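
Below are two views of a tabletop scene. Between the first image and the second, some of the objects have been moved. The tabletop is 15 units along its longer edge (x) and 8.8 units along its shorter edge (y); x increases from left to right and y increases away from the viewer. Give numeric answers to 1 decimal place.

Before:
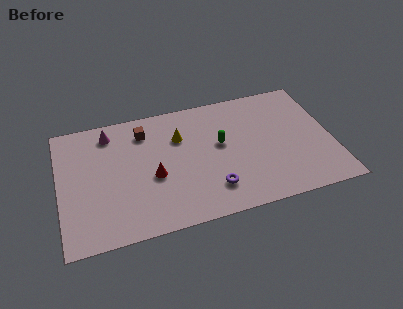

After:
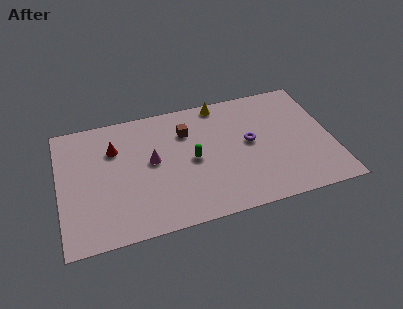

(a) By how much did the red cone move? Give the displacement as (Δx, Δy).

(-2.0, 2.5)

The red cone was at about (5.1, 3.7) and moved to about (3.1, 6.2).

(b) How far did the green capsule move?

1.7

The green capsule was near (8.9, 5.0) before and (7.3, 4.3) after, so it travelled √(1.6² + 0.7²) ≈ 1.7 units.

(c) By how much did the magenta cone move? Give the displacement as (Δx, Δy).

(2.2, -2.6)

The magenta cone started near (2.9, 7.4) and ended near (5.1, 4.8).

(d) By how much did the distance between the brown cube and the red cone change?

+0.7

Before: roughly 3.3 units apart; after: 4.0. That's 0.7 units further apart.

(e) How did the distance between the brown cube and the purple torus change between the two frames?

-2.2

Before: roughly 6.0 units apart; after: 3.8. That's 2.2 units closer together.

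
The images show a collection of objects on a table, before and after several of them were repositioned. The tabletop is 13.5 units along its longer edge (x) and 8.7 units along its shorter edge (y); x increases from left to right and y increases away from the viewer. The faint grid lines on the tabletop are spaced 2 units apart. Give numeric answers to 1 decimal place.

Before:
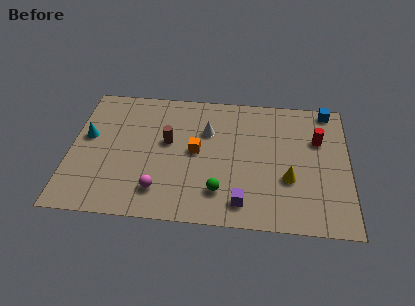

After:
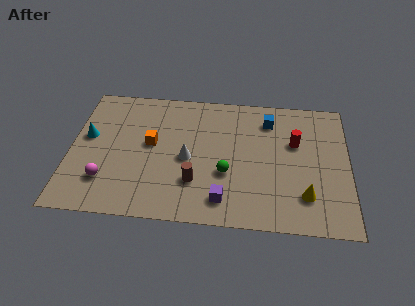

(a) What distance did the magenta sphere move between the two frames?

2.6

The magenta sphere was near (4.4, 1.8) before and (1.8, 2.2) after, so it travelled √(2.6² + 0.4²) ≈ 2.6 units.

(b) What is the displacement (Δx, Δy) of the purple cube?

(-0.9, 0.1)

The purple cube was at about (8.4, 1.4) and moved to about (7.5, 1.5).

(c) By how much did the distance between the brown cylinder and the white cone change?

-0.5

Before: roughly 2.1 units apart; after: 1.6. That's 0.5 units closer together.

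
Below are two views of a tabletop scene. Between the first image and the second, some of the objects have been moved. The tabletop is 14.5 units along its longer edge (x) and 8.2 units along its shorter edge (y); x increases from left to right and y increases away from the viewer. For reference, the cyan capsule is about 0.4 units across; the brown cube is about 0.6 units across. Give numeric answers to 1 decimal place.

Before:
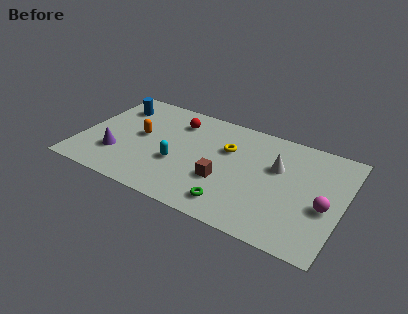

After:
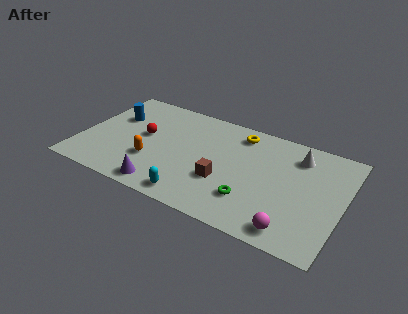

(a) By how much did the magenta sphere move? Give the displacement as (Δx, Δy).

(-1.5, -2.3)

The magenta sphere started near (13.6, 3.4) and ended near (12.1, 1.1).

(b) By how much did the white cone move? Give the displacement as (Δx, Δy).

(1.0, 1.3)

The white cone started near (10.8, 5.2) and ended near (11.8, 6.5).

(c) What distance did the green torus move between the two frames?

1.2

The green torus was near (8.8, 1.4) before and (9.7, 2.2) after, so it travelled √(0.9² + 0.8²) ≈ 1.2 units.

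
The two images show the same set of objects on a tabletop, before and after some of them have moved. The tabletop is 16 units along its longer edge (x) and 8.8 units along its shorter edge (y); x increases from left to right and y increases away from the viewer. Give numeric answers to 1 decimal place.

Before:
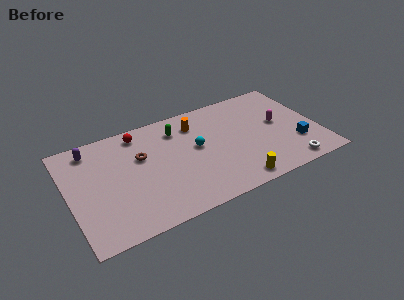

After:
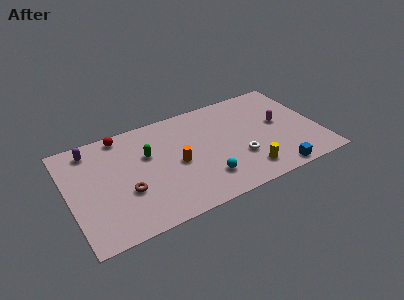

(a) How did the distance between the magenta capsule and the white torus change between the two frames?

-0.3

Before: roughly 3.8 units apart; after: 3.5. That's 0.3 units closer together.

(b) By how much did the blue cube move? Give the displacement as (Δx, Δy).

(-1.7, -1.8)

The blue cube started near (14.4, 2.6) and ended near (12.7, 0.8).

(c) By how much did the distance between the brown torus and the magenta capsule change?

+1.3

Before: roughly 8.9 units apart; after: 10.2. That's 1.3 units further apart.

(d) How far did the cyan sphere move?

2.8

The cyan sphere moved from about (8.2, 4.9) to (8.4, 2.1), a distance of √(0.2² + 2.8²) ≈ 2.8.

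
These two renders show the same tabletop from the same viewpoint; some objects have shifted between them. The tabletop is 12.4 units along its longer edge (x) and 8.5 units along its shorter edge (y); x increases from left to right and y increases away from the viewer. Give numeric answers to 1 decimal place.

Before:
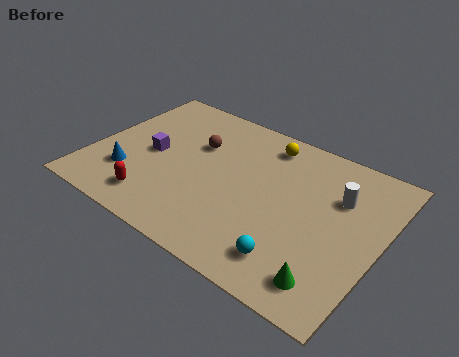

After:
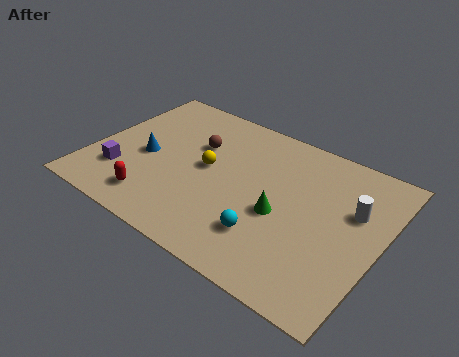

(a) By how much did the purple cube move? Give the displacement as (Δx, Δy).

(-1.0, -1.8)

The purple cube was at about (2.5, 4.1) and moved to about (1.5, 2.3).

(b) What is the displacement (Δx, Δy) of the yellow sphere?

(-2.1, -2.7)

The yellow sphere was at about (7.0, 7.2) and moved to about (4.9, 4.5).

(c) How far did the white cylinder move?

0.8

The white cylinder was near (10.4, 5.8) before and (11.1, 5.4) after, so it travelled √(0.7² + 0.4²) ≈ 0.8 units.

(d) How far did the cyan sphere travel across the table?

1.3

From (9.2, 1.6) to (8.0, 2.2), the cyan sphere covered √(1.2² + 0.6²) ≈ 1.3 units.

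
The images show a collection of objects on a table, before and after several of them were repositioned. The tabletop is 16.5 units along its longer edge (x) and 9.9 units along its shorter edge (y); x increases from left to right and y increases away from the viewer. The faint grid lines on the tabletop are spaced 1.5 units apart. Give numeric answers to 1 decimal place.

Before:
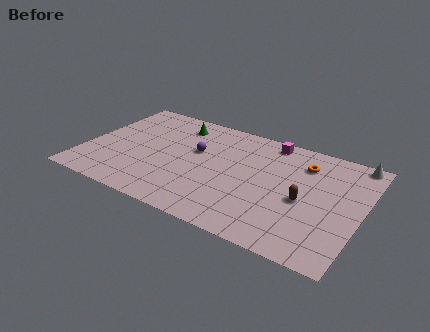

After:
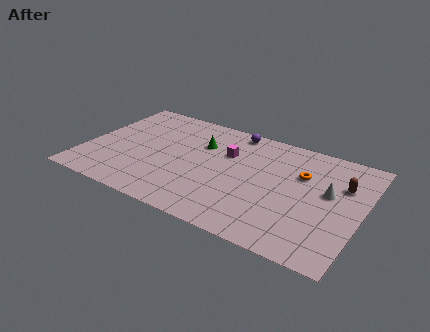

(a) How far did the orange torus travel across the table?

1.0

The orange torus moved from about (12.8, 7.6) to (12.8, 6.6), a distance of √(0.0² + 1.0²) ≈ 1.0.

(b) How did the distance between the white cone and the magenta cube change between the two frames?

+1.2

They were about 5.1 units apart before and 6.3 after — 1.2 units further apart.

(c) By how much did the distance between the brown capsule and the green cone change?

-0.5

They were about 9.0 units apart before and 8.5 after — 0.5 units closer together.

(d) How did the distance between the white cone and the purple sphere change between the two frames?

-2.8

They were about 9.7 units apart before and 6.9 after — 2.8 units closer together.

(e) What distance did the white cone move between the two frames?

3.6

The white cone was near (15.7, 9.1) before and (14.5, 5.7) after, so it travelled √(1.2² + 3.4²) ≈ 3.6 units.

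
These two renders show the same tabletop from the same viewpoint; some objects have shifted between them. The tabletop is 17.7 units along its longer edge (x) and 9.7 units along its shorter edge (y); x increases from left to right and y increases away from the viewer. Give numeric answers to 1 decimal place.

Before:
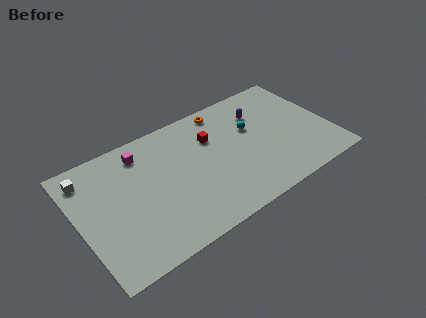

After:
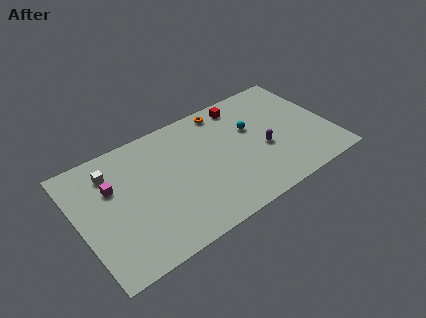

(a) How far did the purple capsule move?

3.1

The purple capsule was near (13.2, 7.1) before and (12.9, 4.0) after, so it travelled √(0.3² + 3.1²) ≈ 3.1 units.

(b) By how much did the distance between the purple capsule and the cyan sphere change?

+0.9

They were about 1.3 units apart before and 2.2 after — 0.9 units further apart.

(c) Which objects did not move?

the orange torus and the cyan sphere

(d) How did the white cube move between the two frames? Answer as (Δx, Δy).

(1.6, -0.4)

From the two frames, the white cube sits at roughly (1.0, 8.0) before and (2.6, 7.6) after.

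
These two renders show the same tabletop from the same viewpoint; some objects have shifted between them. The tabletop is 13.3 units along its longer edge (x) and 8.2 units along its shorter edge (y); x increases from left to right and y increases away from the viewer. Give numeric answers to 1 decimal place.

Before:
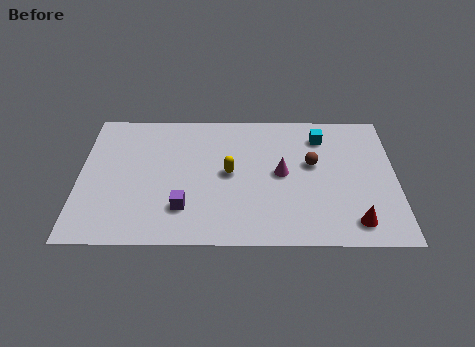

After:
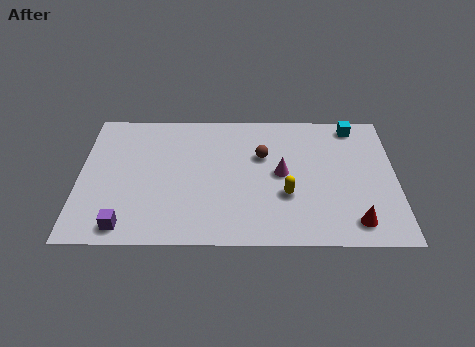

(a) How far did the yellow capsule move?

2.7

The yellow capsule moved from about (6.3, 4.2) to (8.7, 2.9), a distance of √(2.4² + 1.3²) ≈ 2.7.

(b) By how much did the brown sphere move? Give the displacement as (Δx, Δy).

(-2.1, 0.5)

The brown sphere started near (9.8, 4.8) and ended near (7.7, 5.3).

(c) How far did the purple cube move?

2.6

The purple cube was near (4.4, 2.1) before and (2.0, 1.0) after, so it travelled √(2.4² + 1.1²) ≈ 2.6 units.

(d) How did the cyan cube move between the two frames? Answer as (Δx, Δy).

(1.4, 0.7)

The cyan cube was at about (10.2, 6.5) and moved to about (11.6, 7.2).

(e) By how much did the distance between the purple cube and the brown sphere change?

+1.1

The distance was about 6.0 in the first image and 7.1 in the second, so they moved 1.1 units further apart.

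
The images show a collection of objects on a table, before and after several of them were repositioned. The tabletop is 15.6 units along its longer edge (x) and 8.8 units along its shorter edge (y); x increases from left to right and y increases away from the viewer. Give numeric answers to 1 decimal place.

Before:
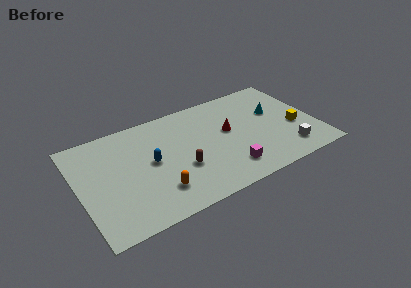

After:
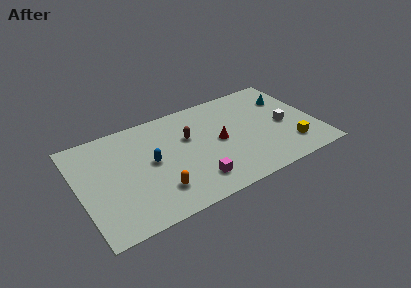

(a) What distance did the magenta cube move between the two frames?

2.2

The magenta cube moved from about (9.4, 1.8) to (7.2, 1.8), a distance of √(2.2² + 0.0²) ≈ 2.2.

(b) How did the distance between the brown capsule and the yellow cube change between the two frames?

-0.4

They were about 7.7 units apart before and 7.3 after — 0.4 units closer together.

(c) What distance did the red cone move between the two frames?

0.9

The red cone was near (9.9, 5.0) before and (9.2, 4.4) after, so it travelled √(0.7² + 0.6²) ≈ 0.9 units.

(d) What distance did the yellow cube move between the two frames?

1.6

The yellow cube was near (14.2, 3.5) before and (13.6, 2.0) after, so it travelled √(0.6² + 1.5²) ≈ 1.6 units.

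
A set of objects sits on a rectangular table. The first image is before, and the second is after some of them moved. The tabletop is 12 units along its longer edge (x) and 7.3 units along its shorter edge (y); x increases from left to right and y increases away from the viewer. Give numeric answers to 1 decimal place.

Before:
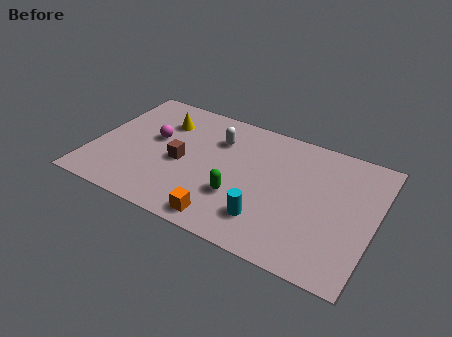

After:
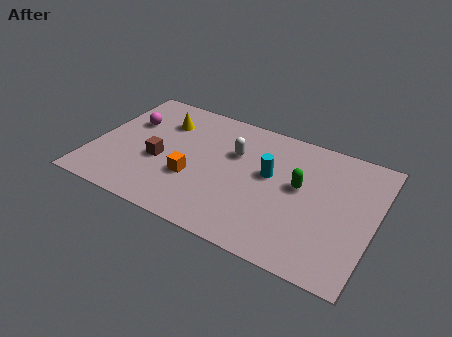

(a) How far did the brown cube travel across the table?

0.9

The brown cube was near (3.8, 3.3) before and (2.9, 3.0) after, so it travelled √(0.9² + 0.3²) ≈ 0.9 units.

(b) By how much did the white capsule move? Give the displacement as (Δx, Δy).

(0.8, -0.5)

From the two frames, the white capsule sits at roughly (5.1, 5.3) before and (5.9, 4.8) after.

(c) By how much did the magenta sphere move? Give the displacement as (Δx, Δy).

(-1.2, 0.6)

The magenta sphere was at about (2.5, 4.2) and moved to about (1.3, 4.8).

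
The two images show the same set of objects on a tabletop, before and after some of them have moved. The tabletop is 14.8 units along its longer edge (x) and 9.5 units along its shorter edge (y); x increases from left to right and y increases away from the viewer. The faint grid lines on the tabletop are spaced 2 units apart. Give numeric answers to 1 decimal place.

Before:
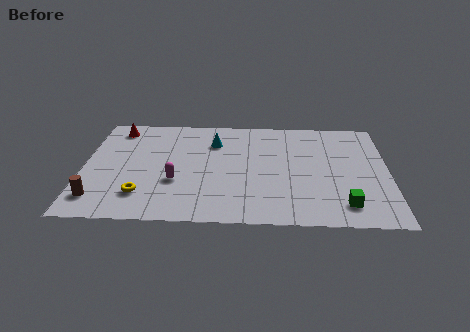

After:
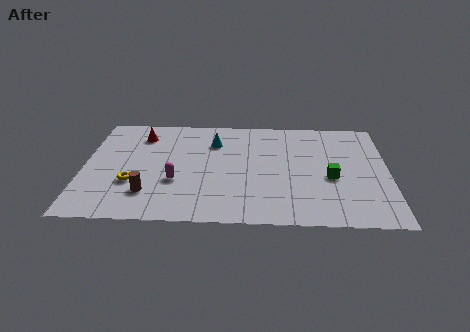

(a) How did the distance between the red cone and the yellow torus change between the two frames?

-1.8

The distance was about 6.1 in the first image and 4.3 in the second, so they moved 1.8 units closer together.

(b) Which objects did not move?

the cyan cone and the magenta capsule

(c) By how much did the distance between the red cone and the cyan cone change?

-1.3

They were about 4.9 units apart before and 3.6 after — 1.3 units closer together.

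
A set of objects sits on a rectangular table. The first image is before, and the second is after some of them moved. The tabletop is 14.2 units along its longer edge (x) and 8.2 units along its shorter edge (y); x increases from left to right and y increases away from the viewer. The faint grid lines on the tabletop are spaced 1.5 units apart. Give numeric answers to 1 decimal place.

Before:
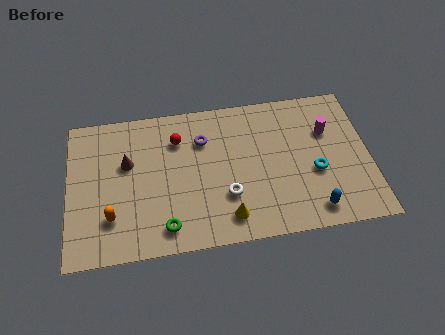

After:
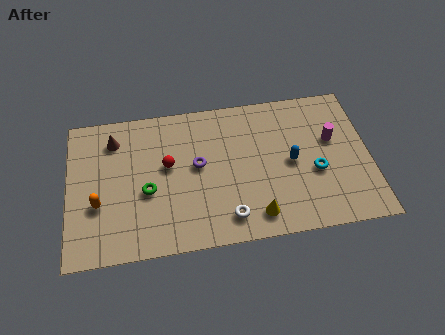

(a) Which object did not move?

the cyan torus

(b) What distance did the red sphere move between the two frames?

1.5

The red sphere was near (5.2, 6.1) before and (4.7, 4.7) after, so it travelled √(0.5² + 1.4²) ≈ 1.5 units.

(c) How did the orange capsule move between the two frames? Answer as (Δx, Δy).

(-0.6, 0.8)

From the two frames, the orange capsule sits at roughly (2.0, 2.2) before and (1.4, 3.0) after.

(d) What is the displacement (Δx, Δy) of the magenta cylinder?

(0.2, -0.5)

From the two frames, the magenta cylinder sits at roughly (12.3, 5.5) before and (12.5, 5.0) after.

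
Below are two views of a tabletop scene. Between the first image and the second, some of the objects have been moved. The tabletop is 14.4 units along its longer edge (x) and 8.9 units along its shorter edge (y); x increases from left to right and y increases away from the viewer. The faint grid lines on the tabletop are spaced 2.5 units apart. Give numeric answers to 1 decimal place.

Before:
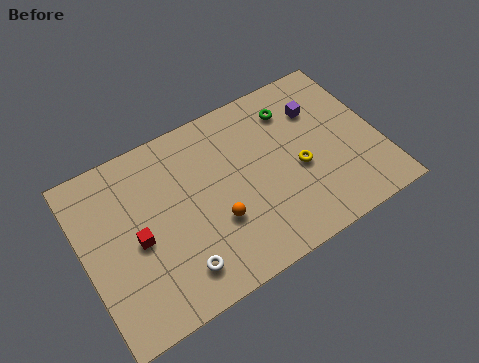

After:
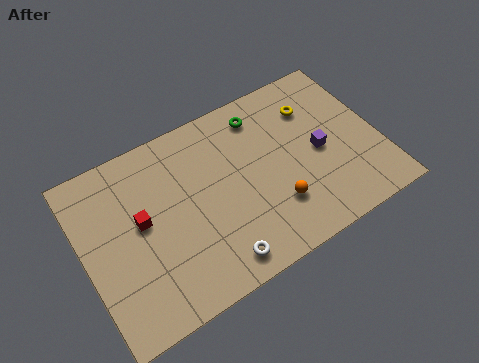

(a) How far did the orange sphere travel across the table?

2.9

From (6.2, 3.1) to (9.0, 2.5), the orange sphere covered √(2.8² + 0.6²) ≈ 2.9 units.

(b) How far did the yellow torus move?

3.0

The yellow torus moved from about (10.4, 3.8) to (11.6, 6.6), a distance of √(1.2² + 2.8²) ≈ 3.0.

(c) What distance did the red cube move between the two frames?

0.9

The red cube was near (2.5, 4.1) before and (2.8, 4.9) after, so it travelled √(0.3² + 0.8²) ≈ 0.9 units.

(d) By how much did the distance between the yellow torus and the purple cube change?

-0.6

They were about 3.0 units apart before and 2.4 after — 0.6 units closer together.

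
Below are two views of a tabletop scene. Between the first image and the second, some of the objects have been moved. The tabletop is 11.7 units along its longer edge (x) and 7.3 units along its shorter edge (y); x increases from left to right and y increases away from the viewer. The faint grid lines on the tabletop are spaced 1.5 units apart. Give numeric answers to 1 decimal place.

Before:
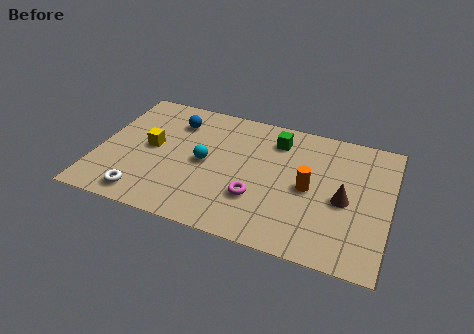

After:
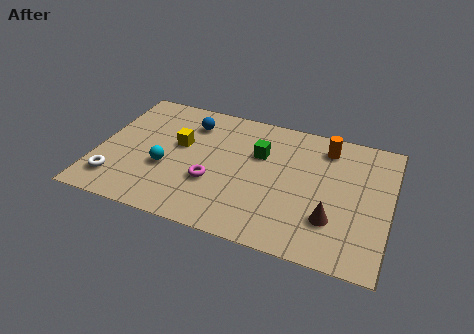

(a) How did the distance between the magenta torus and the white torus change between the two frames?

-0.6

They were about 4.6 units apart before and 4.0 after — 0.6 units closer together.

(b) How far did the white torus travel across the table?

1.3

The white torus moved from about (2.1, 1.0) to (0.9, 1.5), a distance of √(1.2² + 0.5²) ≈ 1.3.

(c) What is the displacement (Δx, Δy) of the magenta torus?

(-1.8, 0.3)

From the two frames, the magenta torus sits at roughly (6.5, 2.3) before and (4.7, 2.6) after.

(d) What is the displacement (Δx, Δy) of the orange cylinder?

(0.5, 2.5)

The orange cylinder started near (8.5, 3.5) and ended near (9.0, 6.0).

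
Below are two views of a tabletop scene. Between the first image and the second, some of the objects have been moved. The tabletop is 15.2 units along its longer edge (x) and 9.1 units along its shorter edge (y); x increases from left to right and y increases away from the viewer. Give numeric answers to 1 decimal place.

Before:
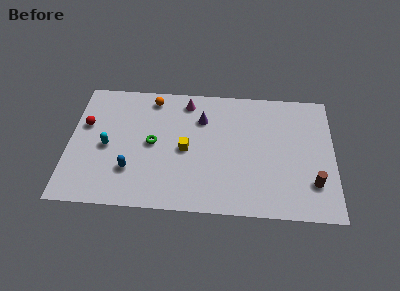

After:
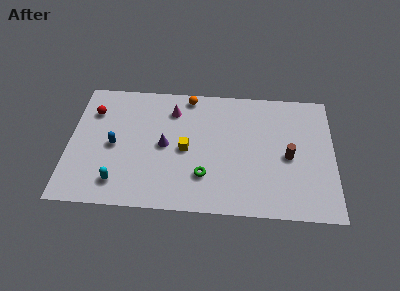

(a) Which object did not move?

the yellow cube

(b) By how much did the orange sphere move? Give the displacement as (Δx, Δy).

(2.1, 0.3)

From the two frames, the orange sphere sits at roughly (4.7, 7.9) before and (6.8, 8.2) after.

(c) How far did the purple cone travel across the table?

3.0

The purple cone was near (7.6, 6.6) before and (5.5, 4.5) after, so it travelled √(2.1² + 2.1²) ≈ 3.0 units.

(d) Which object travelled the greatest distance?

the green torus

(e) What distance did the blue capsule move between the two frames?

2.0

The blue capsule was near (3.6, 2.6) before and (2.6, 4.3) after, so it travelled √(1.0² + 1.7²) ≈ 2.0 units.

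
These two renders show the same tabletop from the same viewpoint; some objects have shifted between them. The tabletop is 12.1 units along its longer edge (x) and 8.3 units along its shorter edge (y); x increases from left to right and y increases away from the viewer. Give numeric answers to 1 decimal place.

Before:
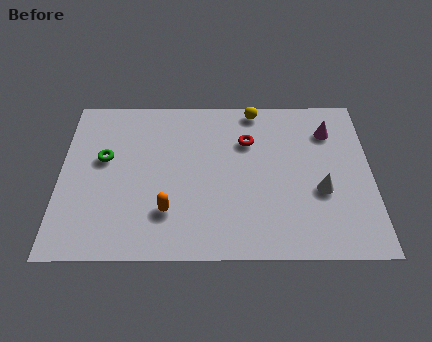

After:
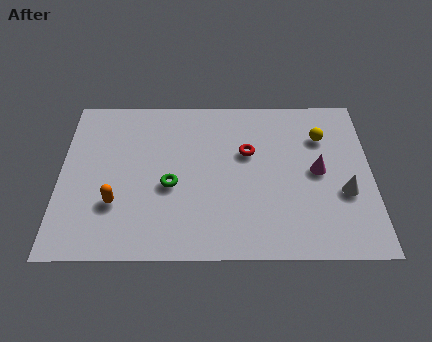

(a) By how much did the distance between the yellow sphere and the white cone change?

-2.0

Before: roughly 5.0 units apart; after: 3.0. That's 2.0 units closer together.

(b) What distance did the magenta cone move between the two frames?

2.2

From (10.5, 6.3) to (10.0, 4.2), the magenta cone covered √(0.5² + 2.1²) ≈ 2.2 units.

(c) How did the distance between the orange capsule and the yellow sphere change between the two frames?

+2.4

They were about 6.3 units apart before and 8.7 after — 2.4 units further apart.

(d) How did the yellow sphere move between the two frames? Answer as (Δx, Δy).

(2.6, -1.5)

The yellow sphere started near (7.6, 7.5) and ended near (10.2, 6.0).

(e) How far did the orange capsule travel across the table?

2.0

The orange capsule moved from about (4.2, 2.2) to (2.2, 2.6), a distance of √(2.0² + 0.4²) ≈ 2.0.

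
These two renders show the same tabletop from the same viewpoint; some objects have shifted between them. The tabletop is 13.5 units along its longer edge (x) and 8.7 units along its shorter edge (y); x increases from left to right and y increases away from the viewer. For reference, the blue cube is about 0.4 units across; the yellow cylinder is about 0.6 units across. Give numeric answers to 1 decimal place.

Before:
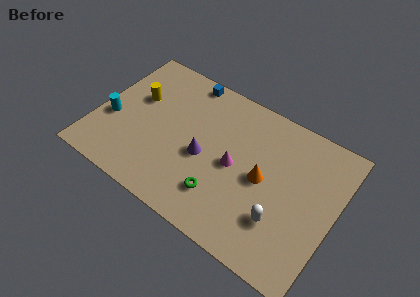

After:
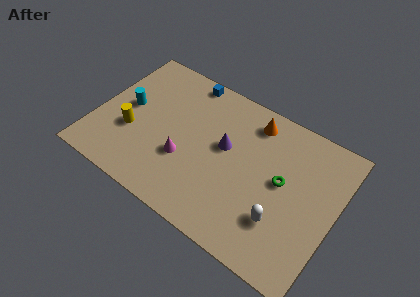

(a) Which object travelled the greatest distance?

the green torus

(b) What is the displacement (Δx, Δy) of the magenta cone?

(-2.7, -1.1)

The magenta cone started near (7.9, 4.2) and ended near (5.2, 3.1).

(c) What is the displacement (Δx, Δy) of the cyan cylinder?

(0.7, 1.2)

The cyan cylinder was at about (0.9, 3.4) and moved to about (1.6, 4.6).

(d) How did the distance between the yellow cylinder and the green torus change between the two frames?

+2.1

They were about 6.4 units apart before and 8.5 after — 2.1 units further apart.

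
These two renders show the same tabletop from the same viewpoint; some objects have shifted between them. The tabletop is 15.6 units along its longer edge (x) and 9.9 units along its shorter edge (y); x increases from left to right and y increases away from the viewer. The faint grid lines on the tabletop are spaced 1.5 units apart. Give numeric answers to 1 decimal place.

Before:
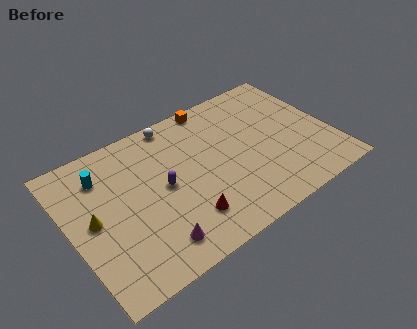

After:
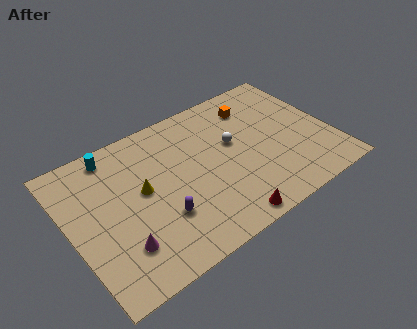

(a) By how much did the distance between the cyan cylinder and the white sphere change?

+2.6

The distance was about 4.8 in the first image and 7.4 in the second, so they moved 2.6 units further apart.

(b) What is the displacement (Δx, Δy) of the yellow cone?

(3.0, 0.4)

From the two frames, the yellow cone sits at roughly (1.3, 5.0) before and (4.3, 5.4) after.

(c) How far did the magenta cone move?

2.0

The magenta cone moved from about (4.3, 1.7) to (2.5, 2.5), a distance of √(1.8² + 0.8²) ≈ 2.0.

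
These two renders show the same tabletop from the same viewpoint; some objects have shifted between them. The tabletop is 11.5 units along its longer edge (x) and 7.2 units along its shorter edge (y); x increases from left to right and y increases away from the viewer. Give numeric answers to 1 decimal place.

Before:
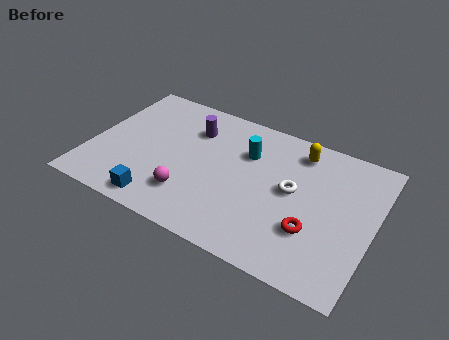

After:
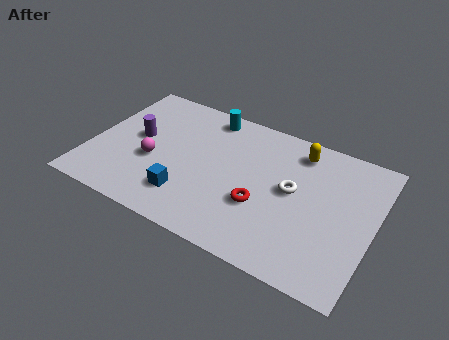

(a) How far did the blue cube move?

1.3

From (3.2, 0.9) to (4.2, 1.7), the blue cube covered √(1.0² + 0.8²) ≈ 1.3 units.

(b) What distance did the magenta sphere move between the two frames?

2.0

The magenta sphere was near (4.3, 1.8) before and (2.6, 2.9) after, so it travelled √(1.7² + 1.1²) ≈ 2.0 units.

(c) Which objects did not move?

the white torus and the yellow capsule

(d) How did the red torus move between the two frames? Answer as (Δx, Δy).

(-2.1, 0.3)

The red torus started near (9.2, 2.3) and ended near (7.1, 2.6).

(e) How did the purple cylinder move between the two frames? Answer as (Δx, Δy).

(-2.1, -1.4)

The purple cylinder started near (3.9, 5.3) and ended near (1.8, 3.9).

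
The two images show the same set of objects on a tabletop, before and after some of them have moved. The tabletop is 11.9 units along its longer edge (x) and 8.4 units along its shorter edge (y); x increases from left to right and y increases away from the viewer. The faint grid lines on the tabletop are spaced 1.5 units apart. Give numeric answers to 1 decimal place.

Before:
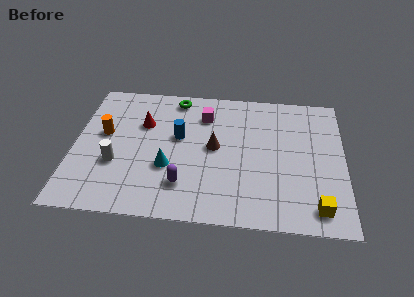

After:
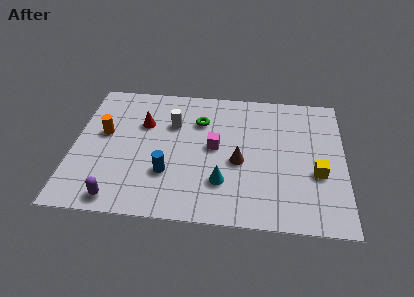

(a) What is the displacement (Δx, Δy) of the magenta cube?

(0.5, -2.0)

From the two frames, the magenta cube sits at roughly (5.7, 6.4) before and (6.2, 4.4) after.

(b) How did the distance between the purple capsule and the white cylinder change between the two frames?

+2.1

Before: roughly 3.2 units apart; after: 5.3. That's 2.1 units further apart.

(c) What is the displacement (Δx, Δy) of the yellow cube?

(0.0, 2.0)

The yellow cube was at about (10.7, 1.2) and moved to about (10.7, 3.2).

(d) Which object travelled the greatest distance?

the white cylinder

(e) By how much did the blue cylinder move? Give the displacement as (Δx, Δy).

(-0.4, -2.3)

The blue cylinder was at about (4.6, 4.9) and moved to about (4.2, 2.6).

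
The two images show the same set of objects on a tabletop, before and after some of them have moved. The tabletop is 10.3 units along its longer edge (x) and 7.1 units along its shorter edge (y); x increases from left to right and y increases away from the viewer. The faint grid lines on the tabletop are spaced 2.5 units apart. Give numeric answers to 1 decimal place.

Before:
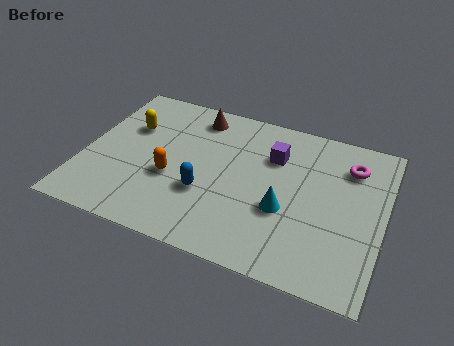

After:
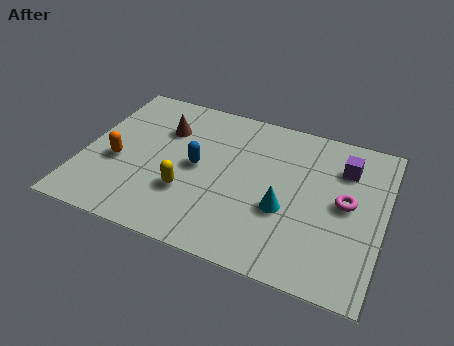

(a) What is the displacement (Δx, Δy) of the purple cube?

(2.4, 0.3)

The purple cube started near (6.4, 5.0) and ended near (8.8, 5.3).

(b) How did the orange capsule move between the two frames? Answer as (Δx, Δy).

(-1.9, 0.1)

The orange capsule was at about (3.1, 2.8) and moved to about (1.2, 2.9).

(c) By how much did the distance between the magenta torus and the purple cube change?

-1.0

Before: roughly 2.6 units apart; after: 1.6. That's 1.0 units closer together.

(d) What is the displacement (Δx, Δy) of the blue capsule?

(-0.4, 1.1)

The blue capsule was at about (4.3, 2.5) and moved to about (3.9, 3.6).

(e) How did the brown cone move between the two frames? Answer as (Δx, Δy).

(-1.0, -1.0)

The brown cone was at about (3.6, 6.0) and moved to about (2.6, 5.0).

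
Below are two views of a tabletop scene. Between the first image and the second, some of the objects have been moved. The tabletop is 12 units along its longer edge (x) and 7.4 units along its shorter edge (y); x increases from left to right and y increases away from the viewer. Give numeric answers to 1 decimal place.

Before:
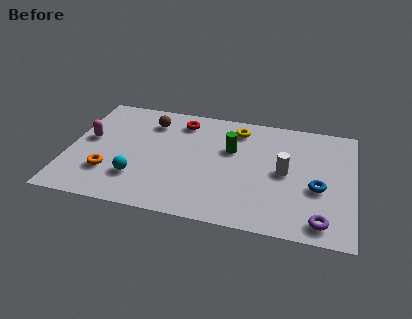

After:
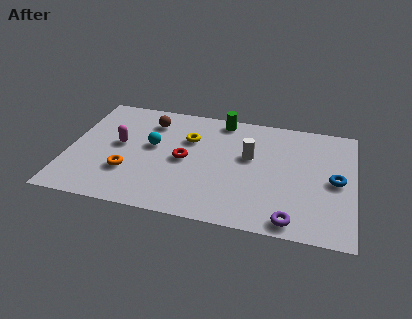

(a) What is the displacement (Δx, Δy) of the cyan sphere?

(0.5, 2.2)

The cyan sphere was at about (3.0, 2.0) and moved to about (3.5, 4.2).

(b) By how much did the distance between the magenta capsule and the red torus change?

-1.5

They were about 4.3 units apart before and 2.8 after — 1.5 units closer together.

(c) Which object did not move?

the brown sphere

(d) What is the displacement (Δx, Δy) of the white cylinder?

(-1.5, 0.7)

The white cylinder was at about (9.1, 3.7) and moved to about (7.6, 4.4).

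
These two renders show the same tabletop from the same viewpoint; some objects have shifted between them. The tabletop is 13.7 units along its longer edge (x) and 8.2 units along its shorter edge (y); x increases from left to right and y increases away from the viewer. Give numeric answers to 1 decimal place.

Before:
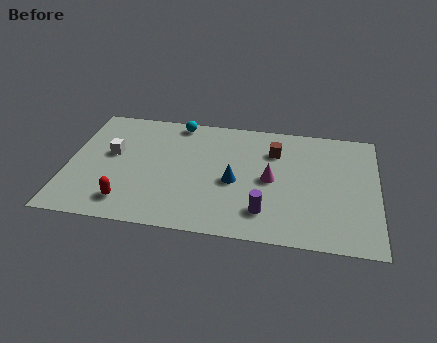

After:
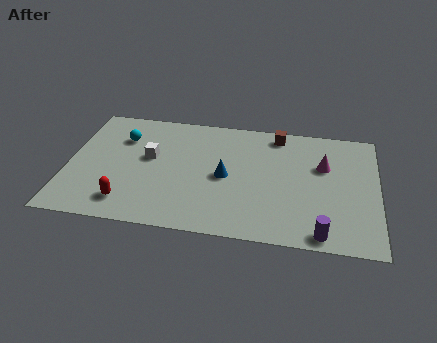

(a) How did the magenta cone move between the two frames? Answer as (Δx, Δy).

(2.3, 1.3)

The magenta cone was at about (9.0, 4.0) and moved to about (11.3, 5.3).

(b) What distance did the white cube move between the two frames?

1.7

The white cube was near (1.9, 4.7) before and (3.6, 4.7) after, so it travelled √(1.7² + 0.0²) ≈ 1.7 units.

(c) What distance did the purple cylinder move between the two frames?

2.7

The purple cylinder was near (8.8, 1.8) before and (11.3, 0.8) after, so it travelled √(2.5² + 1.0²) ≈ 2.7 units.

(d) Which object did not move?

the red capsule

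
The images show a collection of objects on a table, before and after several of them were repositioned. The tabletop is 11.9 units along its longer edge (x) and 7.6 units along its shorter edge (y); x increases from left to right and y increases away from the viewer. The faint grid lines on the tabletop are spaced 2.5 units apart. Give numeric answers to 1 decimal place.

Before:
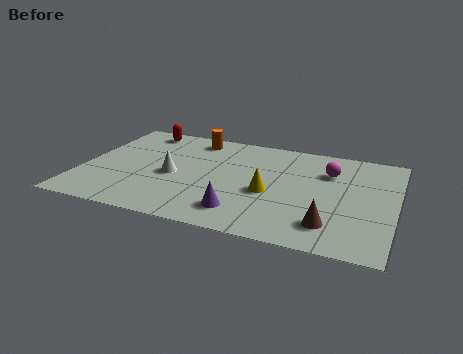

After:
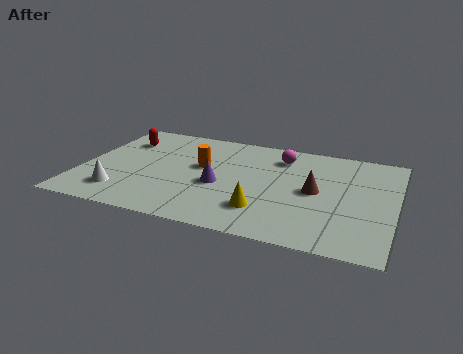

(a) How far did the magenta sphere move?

2.0

The magenta sphere moved from about (9.3, 5.4) to (7.4, 6.0), a distance of √(1.9² + 0.6²) ≈ 2.0.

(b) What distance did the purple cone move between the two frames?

2.0

From (6.3, 1.5) to (5.3, 3.2), the purple cone covered √(1.0² + 1.7²) ≈ 2.0 units.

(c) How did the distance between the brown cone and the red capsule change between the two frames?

-1.4

They were about 9.2 units apart before and 7.8 after — 1.4 units closer together.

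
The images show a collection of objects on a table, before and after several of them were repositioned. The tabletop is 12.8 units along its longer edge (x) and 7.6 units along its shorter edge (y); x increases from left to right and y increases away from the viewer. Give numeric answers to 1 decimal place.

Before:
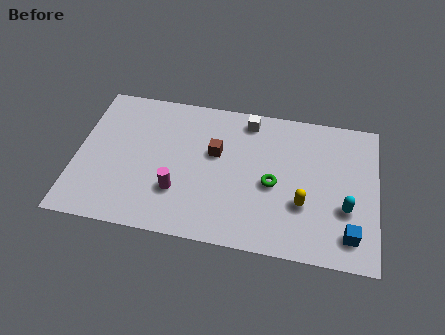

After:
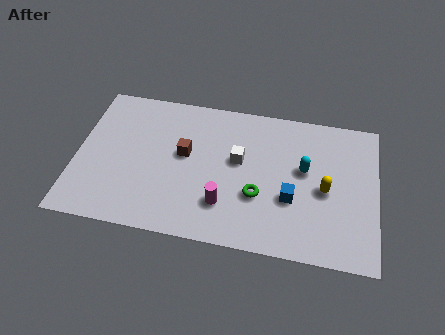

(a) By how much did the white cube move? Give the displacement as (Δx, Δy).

(-0.3, -2.2)

The white cube started near (7.2, 6.6) and ended near (6.9, 4.4).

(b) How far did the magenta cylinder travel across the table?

2.0

From (4.4, 2.3) to (6.4, 2.0), the magenta cylinder covered √(2.0² + 0.3²) ≈ 2.0 units.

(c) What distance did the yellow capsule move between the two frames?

1.3

From (9.7, 2.6) to (10.6, 3.5), the yellow capsule covered √(0.9² + 0.9²) ≈ 1.3 units.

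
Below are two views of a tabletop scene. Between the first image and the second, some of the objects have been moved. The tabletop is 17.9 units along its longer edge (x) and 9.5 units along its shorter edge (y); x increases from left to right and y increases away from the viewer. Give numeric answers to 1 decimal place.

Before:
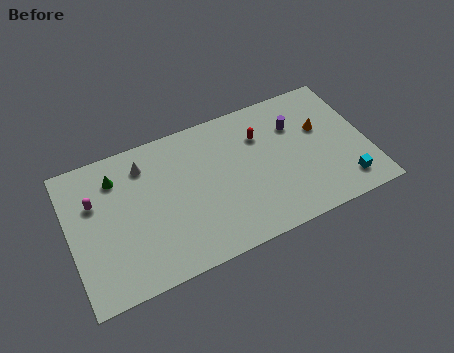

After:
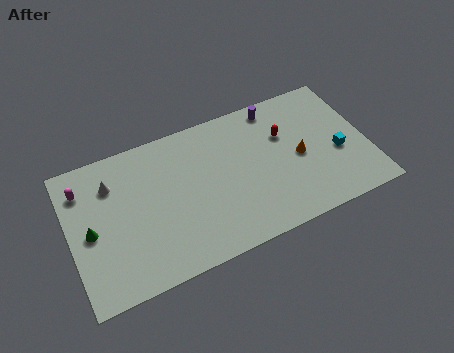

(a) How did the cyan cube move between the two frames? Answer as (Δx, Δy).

(-0.1, 2.2)

The cyan cube started near (16.2, 1.7) and ended near (16.1, 3.9).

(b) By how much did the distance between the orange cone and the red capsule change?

-1.8

The distance was about 3.7 in the first image and 1.9 in the second, so they moved 1.8 units closer together.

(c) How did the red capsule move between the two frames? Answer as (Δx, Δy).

(1.4, -0.5)

From the two frames, the red capsule sits at roughly (11.7, 6.8) before and (13.1, 6.3) after.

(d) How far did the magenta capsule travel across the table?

1.3

From (1.6, 6.3) to (1.0, 7.4), the magenta capsule covered √(0.6² + 1.1²) ≈ 1.3 units.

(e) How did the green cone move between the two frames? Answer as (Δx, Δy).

(-1.8, -2.9)

From the two frames, the green cone sits at roughly (3.0, 7.4) before and (1.2, 4.5) after.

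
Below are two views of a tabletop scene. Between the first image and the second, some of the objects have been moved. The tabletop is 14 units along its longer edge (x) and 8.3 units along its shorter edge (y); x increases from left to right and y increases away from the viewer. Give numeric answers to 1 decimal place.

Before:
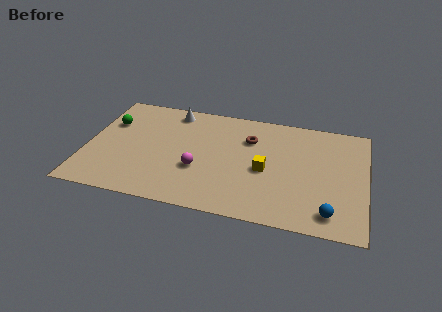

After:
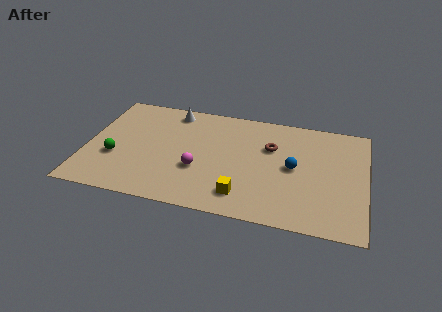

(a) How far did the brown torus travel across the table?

1.2

From (8.1, 5.9) to (9.2, 5.5), the brown torus covered √(1.1² + 0.4²) ≈ 1.2 units.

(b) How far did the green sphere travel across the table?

2.6

The green sphere was near (1.0, 5.6) before and (1.5, 3.0) after, so it travelled √(0.5² + 2.6²) ≈ 2.6 units.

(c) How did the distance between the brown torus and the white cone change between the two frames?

+1.2

They were about 4.2 units apart before and 5.4 after — 1.2 units further apart.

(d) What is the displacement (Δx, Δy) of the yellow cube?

(-1.0, -2.1)

From the two frames, the yellow cube sits at roughly (9.0, 3.7) before and (8.0, 1.6) after.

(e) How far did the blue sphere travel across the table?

3.5

From (12.3, 1.3) to (10.4, 4.2), the blue sphere covered √(1.9² + 2.9²) ≈ 3.5 units.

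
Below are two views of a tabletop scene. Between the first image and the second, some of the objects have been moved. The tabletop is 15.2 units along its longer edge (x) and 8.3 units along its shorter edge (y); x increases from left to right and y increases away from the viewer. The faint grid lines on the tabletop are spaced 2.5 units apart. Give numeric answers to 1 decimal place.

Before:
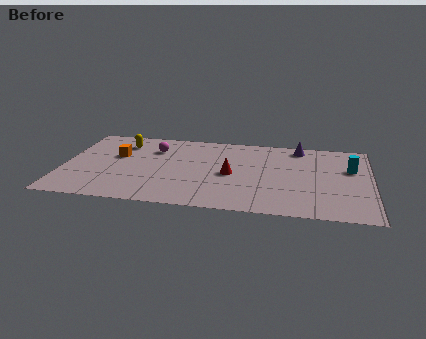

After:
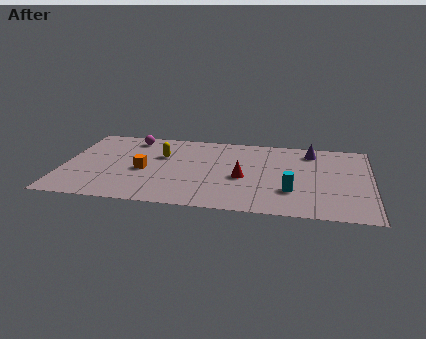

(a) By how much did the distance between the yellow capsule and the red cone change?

-1.6

Before: roughly 6.1 units apart; after: 4.5. That's 1.6 units closer together.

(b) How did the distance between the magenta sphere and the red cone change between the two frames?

+2.2

The distance was about 4.5 in the first image and 6.7 in the second, so they moved 2.2 units further apart.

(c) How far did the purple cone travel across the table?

0.7

From (11.6, 7.3) to (12.2, 6.9), the purple cone covered √(0.6² + 0.4²) ≈ 0.7 units.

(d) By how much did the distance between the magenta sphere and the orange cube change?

+1.4

They were about 2.1 units apart before and 3.5 after — 1.4 units further apart.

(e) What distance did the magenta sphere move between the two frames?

1.6

The magenta sphere moved from about (4.4, 6.1) to (3.2, 7.1), a distance of √(1.2² + 1.0²) ≈ 1.6.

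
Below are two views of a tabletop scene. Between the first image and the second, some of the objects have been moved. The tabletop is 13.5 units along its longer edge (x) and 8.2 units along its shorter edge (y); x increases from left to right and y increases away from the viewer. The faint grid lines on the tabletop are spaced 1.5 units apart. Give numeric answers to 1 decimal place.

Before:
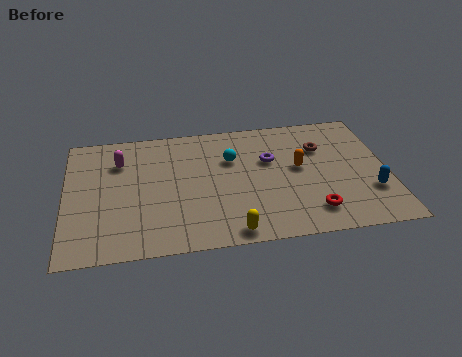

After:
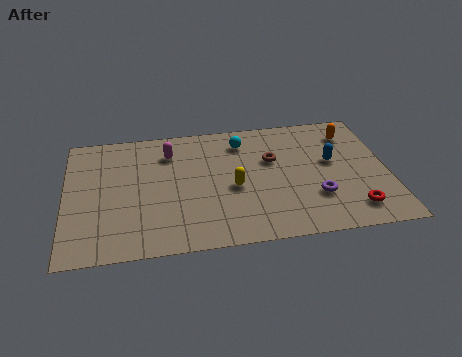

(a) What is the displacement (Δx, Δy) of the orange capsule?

(2.3, 2.0)

The orange capsule was at about (9.8, 4.5) and moved to about (12.1, 6.5).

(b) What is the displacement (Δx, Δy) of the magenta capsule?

(2.1, 0.3)

The magenta capsule was at about (2.3, 6.0) and moved to about (4.4, 6.3).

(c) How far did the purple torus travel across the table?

3.2

From (8.6, 5.2) to (10.4, 2.5), the purple torus covered √(1.8² + 2.7²) ≈ 3.2 units.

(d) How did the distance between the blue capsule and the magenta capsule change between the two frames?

-4.0

The distance was about 11.0 in the first image and 7.0 in the second, so they moved 4.0 units closer together.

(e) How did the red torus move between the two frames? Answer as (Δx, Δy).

(1.7, -0.1)

From the two frames, the red torus sits at roughly (10.2, 1.6) before and (11.9, 1.5) after.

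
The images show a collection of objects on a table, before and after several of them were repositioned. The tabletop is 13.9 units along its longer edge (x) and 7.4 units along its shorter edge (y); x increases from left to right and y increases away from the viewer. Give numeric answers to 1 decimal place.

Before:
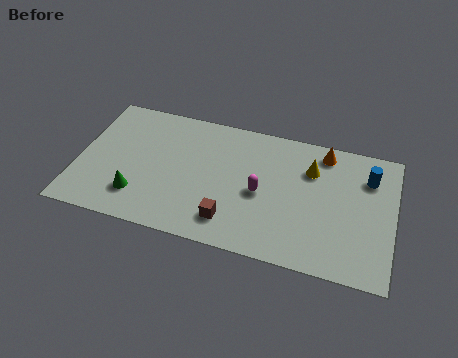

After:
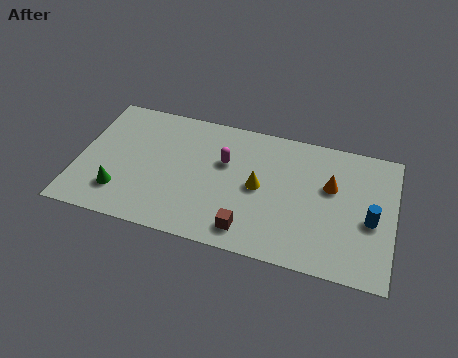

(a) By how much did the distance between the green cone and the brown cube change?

+1.6

Before: roughly 4.1 units apart; after: 5.7. That's 1.6 units further apart.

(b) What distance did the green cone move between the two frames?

0.8

The green cone moved from about (2.8, 1.8) to (2.0, 1.8), a distance of √(0.8² + 0.0²) ≈ 0.8.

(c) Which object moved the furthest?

the yellow cone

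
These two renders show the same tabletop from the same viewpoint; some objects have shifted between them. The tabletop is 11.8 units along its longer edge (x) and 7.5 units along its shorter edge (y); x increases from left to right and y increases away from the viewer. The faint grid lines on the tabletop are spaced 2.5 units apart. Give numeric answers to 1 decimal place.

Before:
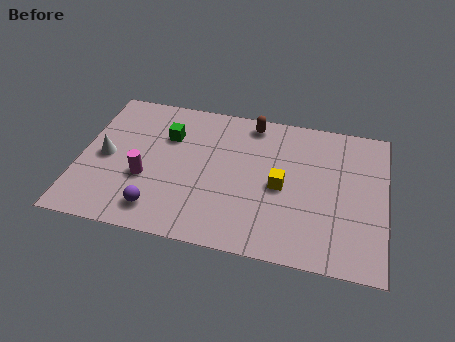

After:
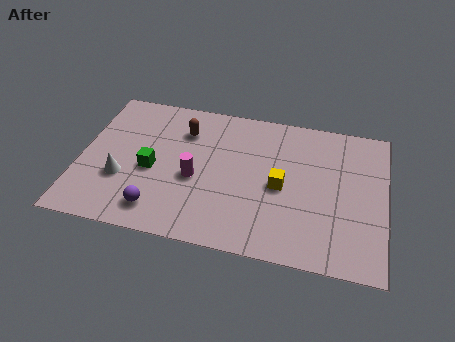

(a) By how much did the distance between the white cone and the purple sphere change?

-1.2

Before: roughly 3.2 units apart; after: 2.0. That's 1.2 units closer together.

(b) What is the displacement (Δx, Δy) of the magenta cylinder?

(1.9, 0.4)

The magenta cylinder started near (2.6, 2.8) and ended near (4.5, 3.2).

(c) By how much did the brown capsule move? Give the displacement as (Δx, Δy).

(-2.6, -1.0)

The brown capsule was at about (6.5, 6.6) and moved to about (3.9, 5.6).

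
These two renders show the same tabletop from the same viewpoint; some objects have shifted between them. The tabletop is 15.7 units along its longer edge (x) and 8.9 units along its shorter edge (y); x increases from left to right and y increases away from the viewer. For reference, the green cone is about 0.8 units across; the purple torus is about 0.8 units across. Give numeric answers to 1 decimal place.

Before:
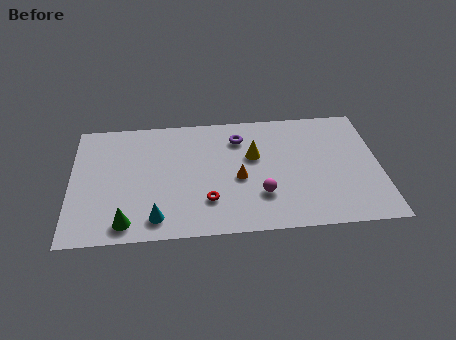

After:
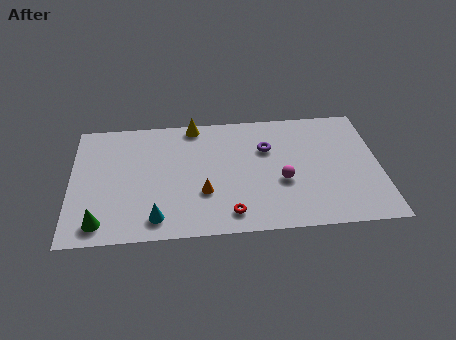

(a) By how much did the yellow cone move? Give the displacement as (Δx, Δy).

(-3.0, 2.6)

The yellow cone was at about (9.3, 5.5) and moved to about (6.3, 8.1).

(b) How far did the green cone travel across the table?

1.3

From (2.8, 1.2) to (1.5, 1.3), the green cone covered √(1.3² + 0.1²) ≈ 1.3 units.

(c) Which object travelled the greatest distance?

the yellow cone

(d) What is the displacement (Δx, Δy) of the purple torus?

(1.4, -0.9)

From the two frames, the purple torus sits at roughly (8.6, 6.9) before and (10.0, 6.0) after.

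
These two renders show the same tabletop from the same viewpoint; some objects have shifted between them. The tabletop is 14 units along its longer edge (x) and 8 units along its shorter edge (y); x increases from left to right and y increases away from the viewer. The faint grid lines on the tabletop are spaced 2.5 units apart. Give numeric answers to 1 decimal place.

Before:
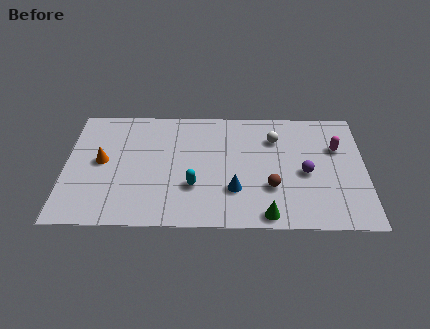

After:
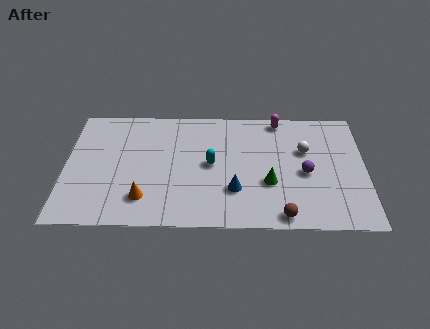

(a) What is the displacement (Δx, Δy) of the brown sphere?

(0.5, -1.8)

The brown sphere started near (9.6, 2.6) and ended near (10.1, 0.8).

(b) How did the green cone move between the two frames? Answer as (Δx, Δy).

(0.1, 2.1)

From the two frames, the green cone sits at roughly (9.4, 0.8) before and (9.5, 2.9) after.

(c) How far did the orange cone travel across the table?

3.1

The orange cone was near (1.7, 4.2) before and (3.7, 1.8) after, so it travelled √(2.0² + 2.4²) ≈ 3.1 units.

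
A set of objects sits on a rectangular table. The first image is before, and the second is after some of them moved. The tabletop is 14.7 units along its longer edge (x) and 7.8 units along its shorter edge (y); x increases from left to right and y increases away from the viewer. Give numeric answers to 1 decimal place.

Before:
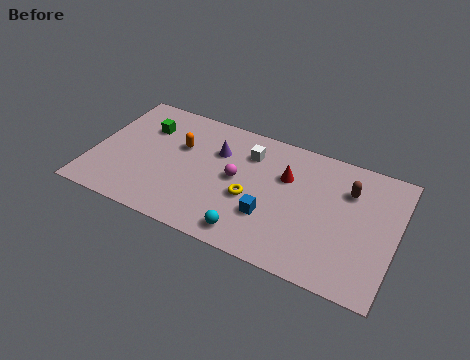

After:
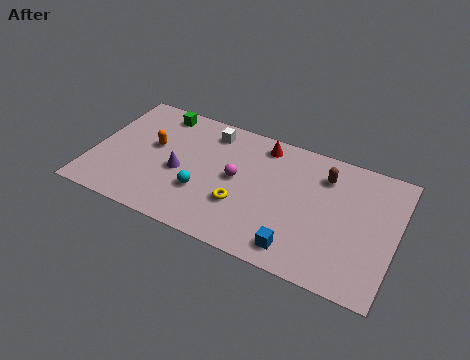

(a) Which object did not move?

the magenta sphere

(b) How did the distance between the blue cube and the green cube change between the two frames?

+2.2

Before: roughly 7.2 units apart; after: 9.4. That's 2.2 units further apart.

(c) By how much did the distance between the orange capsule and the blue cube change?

+2.9

They were about 5.3 units apart before and 8.2 after — 2.9 units further apart.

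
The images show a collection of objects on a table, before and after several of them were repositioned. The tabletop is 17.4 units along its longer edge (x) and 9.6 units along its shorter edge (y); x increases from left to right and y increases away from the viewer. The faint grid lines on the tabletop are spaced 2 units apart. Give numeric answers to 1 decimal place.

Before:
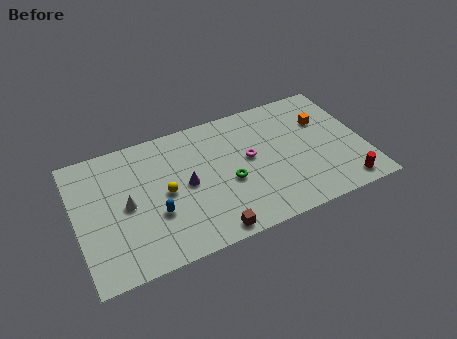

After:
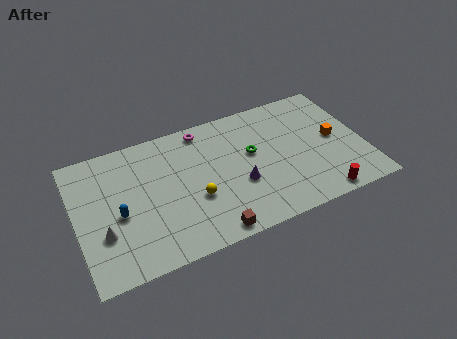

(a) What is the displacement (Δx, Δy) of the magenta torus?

(-2.5, 3.2)

The magenta torus was at about (10.5, 5.3) and moved to about (8.0, 8.5).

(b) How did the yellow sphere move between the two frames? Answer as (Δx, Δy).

(1.7, -1.1)

From the two frames, the yellow sphere sits at roughly (5.3, 4.7) before and (7.0, 3.6) after.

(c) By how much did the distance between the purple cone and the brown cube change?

-0.6

Before: roughly 4.0 units apart; after: 3.4. That's 0.6 units closer together.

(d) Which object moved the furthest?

the magenta torus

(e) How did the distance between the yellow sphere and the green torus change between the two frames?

+0.3

They were about 3.9 units apart before and 4.2 after — 0.3 units further apart.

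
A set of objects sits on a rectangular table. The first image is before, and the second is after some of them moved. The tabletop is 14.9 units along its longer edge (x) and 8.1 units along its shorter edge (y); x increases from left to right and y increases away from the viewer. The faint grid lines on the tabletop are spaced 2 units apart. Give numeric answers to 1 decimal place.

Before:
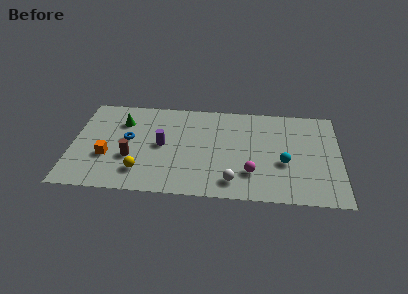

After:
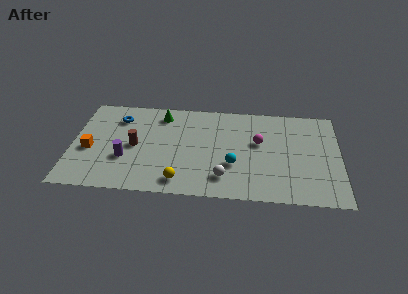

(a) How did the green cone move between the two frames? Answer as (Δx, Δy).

(2.2, 0.8)

From the two frames, the green cone sits at roughly (2.7, 5.9) before and (4.9, 6.7) after.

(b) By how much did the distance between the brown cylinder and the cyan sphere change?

-2.9

The distance was about 8.5 in the first image and 5.6 in the second, so they moved 2.9 units closer together.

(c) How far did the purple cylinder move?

2.4

From (5.0, 4.1) to (3.0, 2.8), the purple cylinder covered √(2.0² + 1.3²) ≈ 2.4 units.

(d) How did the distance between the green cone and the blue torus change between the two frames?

+0.9

Before: roughly 1.6 units apart; after: 2.5. That's 0.9 units further apart.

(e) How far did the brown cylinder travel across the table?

1.0

The brown cylinder was near (3.3, 2.9) before and (3.5, 3.9) after, so it travelled √(0.2² + 1.0²) ≈ 1.0 units.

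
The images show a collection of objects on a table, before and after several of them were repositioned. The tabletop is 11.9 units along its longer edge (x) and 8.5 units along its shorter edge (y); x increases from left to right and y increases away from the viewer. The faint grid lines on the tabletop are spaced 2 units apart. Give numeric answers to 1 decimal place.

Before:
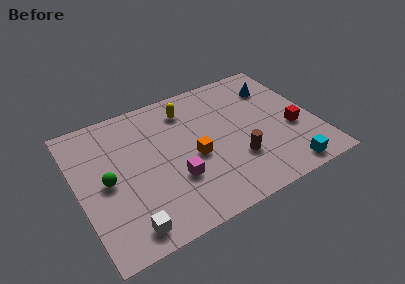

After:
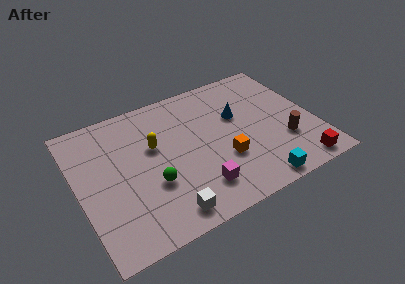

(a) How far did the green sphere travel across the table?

2.4

The green sphere moved from about (1.4, 4.1) to (3.5, 3.0), a distance of √(2.1² + 1.1²) ≈ 2.4.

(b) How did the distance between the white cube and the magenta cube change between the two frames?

-1.3

They were about 3.1 units apart before and 1.8 after — 1.3 units closer together.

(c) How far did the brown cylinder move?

2.5

The brown cylinder was near (7.7, 2.6) before and (10.2, 2.7) after, so it travelled √(2.5² + 0.1²) ≈ 2.5 units.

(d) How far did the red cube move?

2.4

From (10.7, 3.3) to (10.6, 0.9), the red cube covered √(0.1² + 2.4²) ≈ 2.4 units.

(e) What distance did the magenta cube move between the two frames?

1.4

The magenta cube moved from about (4.6, 2.8) to (5.6, 1.8), a distance of √(1.0² + 1.0²) ≈ 1.4.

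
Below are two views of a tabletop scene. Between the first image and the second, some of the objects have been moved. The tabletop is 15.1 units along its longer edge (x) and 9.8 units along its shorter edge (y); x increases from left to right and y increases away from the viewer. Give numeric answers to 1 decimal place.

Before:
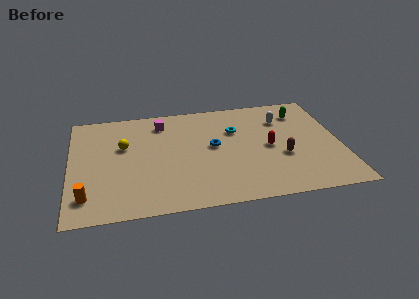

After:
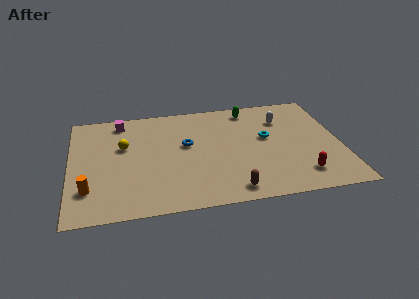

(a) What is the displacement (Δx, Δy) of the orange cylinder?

(0.1, 0.6)

The orange cylinder started near (0.9, 1.9) and ended near (1.0, 2.5).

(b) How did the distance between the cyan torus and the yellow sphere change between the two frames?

+1.7

The distance was about 6.3 in the first image and 8.0 in the second, so they moved 1.7 units further apart.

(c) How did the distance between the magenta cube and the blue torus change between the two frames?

+0.7

Before: roughly 3.9 units apart; after: 4.6. That's 0.7 units further apart.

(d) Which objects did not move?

the yellow sphere and the white capsule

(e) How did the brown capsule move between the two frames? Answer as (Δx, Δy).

(-3.0, -2.5)

The brown capsule started near (11.8, 3.7) and ended near (8.8, 1.2).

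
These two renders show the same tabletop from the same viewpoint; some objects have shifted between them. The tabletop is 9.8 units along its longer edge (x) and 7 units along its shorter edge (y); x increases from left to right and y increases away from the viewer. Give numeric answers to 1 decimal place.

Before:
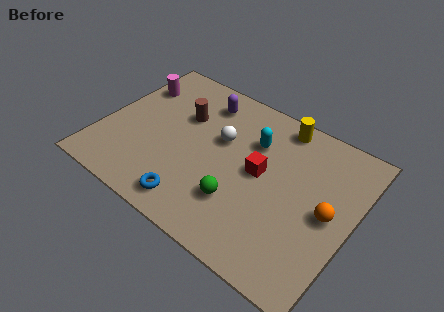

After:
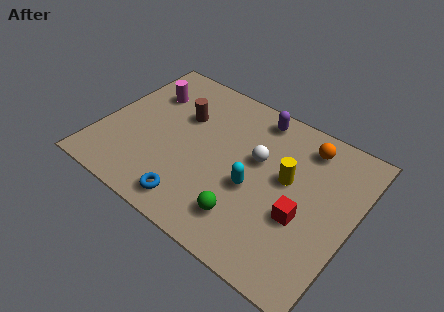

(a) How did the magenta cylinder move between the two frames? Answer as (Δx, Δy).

(0.6, -0.1)

From the two frames, the magenta cylinder sits at roughly (0.8, 5.1) before and (1.4, 5.0) after.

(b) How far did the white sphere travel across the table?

1.5

The white sphere was near (4.5, 4.3) before and (6.0, 4.2) after, so it travelled √(1.5² + 0.1²) ≈ 1.5 units.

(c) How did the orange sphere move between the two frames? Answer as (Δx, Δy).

(-1.3, 2.4)

The orange sphere was at about (8.9, 3.4) and moved to about (7.6, 5.8).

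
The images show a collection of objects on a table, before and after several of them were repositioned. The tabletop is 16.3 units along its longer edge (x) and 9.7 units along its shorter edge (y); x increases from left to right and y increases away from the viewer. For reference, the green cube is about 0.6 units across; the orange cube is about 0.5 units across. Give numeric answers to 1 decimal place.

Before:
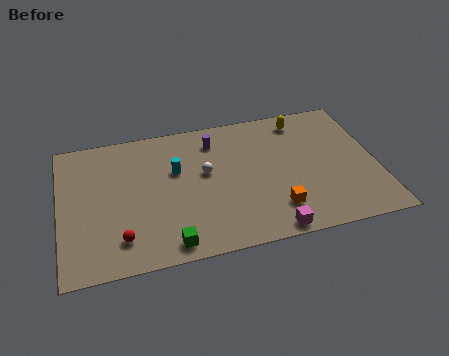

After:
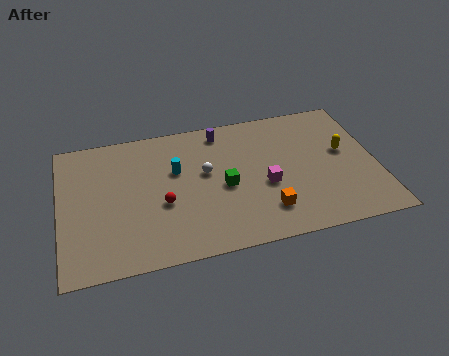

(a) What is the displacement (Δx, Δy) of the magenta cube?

(0.0, 3.2)

The magenta cube started near (10.5, 0.8) and ended near (10.5, 4.0).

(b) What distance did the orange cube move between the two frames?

0.5

The orange cube moved from about (10.9, 2.2) to (10.4, 2.2), a distance of √(0.5² + 0.0²) ≈ 0.5.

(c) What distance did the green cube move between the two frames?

4.5

The green cube was near (5.4, 1.1) before and (8.4, 4.4) after, so it travelled √(3.0² + 3.3²) ≈ 4.5 units.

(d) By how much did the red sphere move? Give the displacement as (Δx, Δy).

(2.2, 1.9)

From the two frames, the red sphere sits at roughly (3.0, 2.0) before and (5.2, 3.9) after.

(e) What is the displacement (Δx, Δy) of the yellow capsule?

(2.0, -2.8)

The yellow capsule was at about (12.7, 8.3) and moved to about (14.7, 5.5).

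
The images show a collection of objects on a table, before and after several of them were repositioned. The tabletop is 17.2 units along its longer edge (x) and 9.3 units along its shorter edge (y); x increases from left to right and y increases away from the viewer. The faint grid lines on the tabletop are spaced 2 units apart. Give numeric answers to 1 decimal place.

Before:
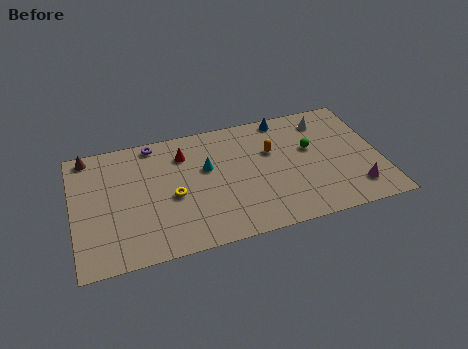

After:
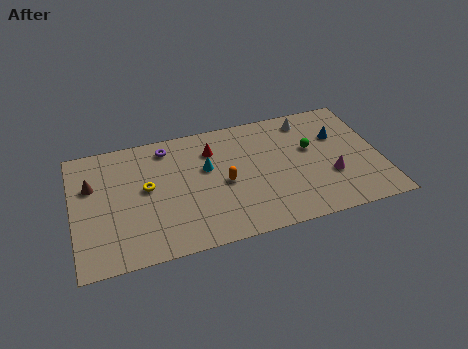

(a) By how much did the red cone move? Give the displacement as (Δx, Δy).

(1.6, -0.1)

From the two frames, the red cone sits at roughly (6.3, 7.1) before and (7.9, 7.0) after.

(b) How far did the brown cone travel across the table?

2.3

The brown cone moved from about (1.0, 8.4) to (1.1, 6.1), a distance of √(0.1² + 2.3²) ≈ 2.3.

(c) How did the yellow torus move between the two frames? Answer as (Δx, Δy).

(-1.4, 1.0)

The yellow torus was at about (5.5, 4.1) and moved to about (4.1, 5.1).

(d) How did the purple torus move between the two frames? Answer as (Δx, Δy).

(0.7, -0.5)

The purple torus started near (4.7, 8.4) and ended near (5.4, 7.9).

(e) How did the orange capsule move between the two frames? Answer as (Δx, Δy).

(-2.8, -1.7)

From the two frames, the orange capsule sits at roughly (11.2, 6.0) before and (8.4, 4.3) after.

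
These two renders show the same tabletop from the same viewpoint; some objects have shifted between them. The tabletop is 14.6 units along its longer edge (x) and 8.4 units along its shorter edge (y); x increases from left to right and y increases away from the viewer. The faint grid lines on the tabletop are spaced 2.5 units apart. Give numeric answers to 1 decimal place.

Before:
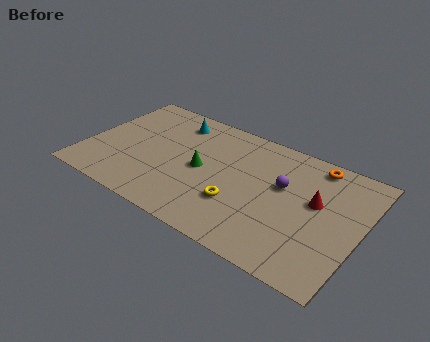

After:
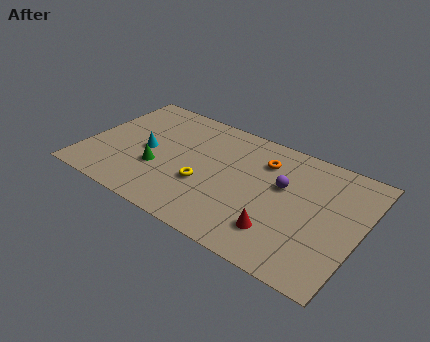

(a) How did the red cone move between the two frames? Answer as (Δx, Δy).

(-1.5, -2.9)

The red cone started near (12.2, 4.9) and ended near (10.7, 2.0).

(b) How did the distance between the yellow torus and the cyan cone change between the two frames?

-2.5

They were about 5.9 units apart before and 3.4 after — 2.5 units closer together.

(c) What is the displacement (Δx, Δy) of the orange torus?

(-2.6, -1.1)

From the two frames, the orange torus sits at roughly (11.8, 7.4) before and (9.2, 6.3) after.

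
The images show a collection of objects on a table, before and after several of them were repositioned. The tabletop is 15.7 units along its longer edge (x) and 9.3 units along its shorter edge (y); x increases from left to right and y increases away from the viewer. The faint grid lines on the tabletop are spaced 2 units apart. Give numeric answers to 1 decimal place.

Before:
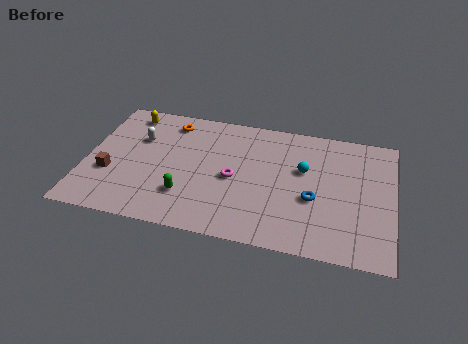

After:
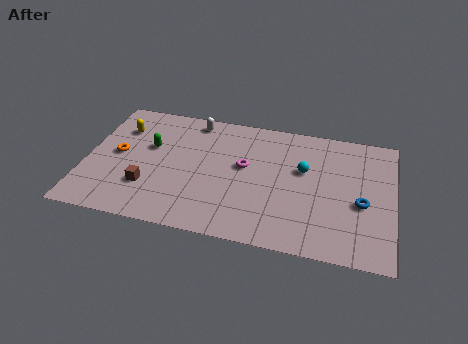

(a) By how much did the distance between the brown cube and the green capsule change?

-1.1

The distance was about 4.1 in the first image and 3.0 in the second, so they moved 1.1 units closer together.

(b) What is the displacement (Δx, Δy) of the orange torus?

(-2.5, -3.0)

The orange torus started near (4.1, 7.8) and ended near (1.6, 4.8).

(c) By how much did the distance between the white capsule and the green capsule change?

-1.3

The distance was about 4.6 in the first image and 3.3 in the second, so they moved 1.3 units closer together.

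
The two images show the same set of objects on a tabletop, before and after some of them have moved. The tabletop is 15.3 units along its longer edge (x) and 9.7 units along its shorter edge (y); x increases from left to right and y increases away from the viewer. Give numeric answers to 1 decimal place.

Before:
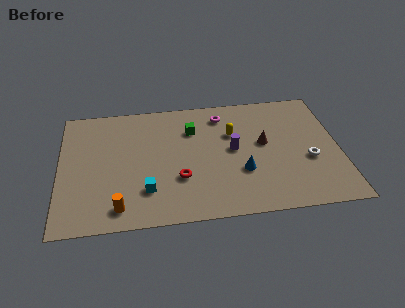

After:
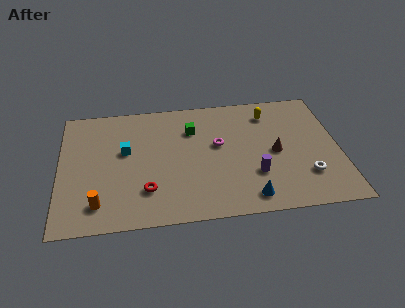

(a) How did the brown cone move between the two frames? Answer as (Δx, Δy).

(0.6, -0.8)

From the two frames, the brown cone sits at roughly (11.2, 5.4) before and (11.8, 4.6) after.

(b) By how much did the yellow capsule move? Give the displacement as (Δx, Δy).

(2.1, 1.4)

The yellow capsule started near (9.5, 6.4) and ended near (11.6, 7.8).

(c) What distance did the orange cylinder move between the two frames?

1.2

The orange cylinder was near (3.2, 1.4) before and (2.1, 1.8) after, so it travelled √(1.1² + 0.4²) ≈ 1.2 units.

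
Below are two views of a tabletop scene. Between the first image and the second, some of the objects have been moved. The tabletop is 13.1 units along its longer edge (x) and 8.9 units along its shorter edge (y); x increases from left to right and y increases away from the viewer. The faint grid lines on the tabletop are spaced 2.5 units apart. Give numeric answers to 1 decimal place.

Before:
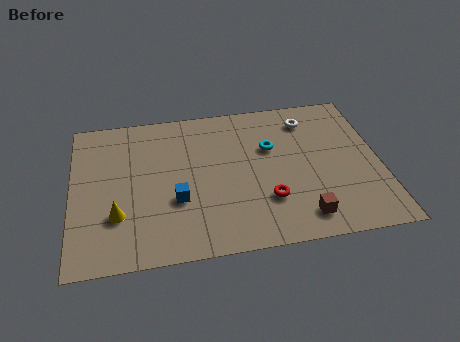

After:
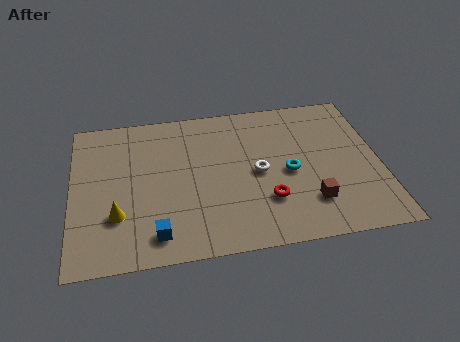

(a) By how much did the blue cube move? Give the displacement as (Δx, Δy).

(-0.9, -1.8)

The blue cube was at about (4.4, 3.2) and moved to about (3.5, 1.4).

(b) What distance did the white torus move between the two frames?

3.7

The white torus moved from about (10.2, 7.2) to (7.9, 4.3), a distance of √(2.3² + 2.9²) ≈ 3.7.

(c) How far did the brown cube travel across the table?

0.9

The brown cube moved from about (9.6, 1.4) to (10.0, 2.2), a distance of √(0.4² + 0.8²) ≈ 0.9.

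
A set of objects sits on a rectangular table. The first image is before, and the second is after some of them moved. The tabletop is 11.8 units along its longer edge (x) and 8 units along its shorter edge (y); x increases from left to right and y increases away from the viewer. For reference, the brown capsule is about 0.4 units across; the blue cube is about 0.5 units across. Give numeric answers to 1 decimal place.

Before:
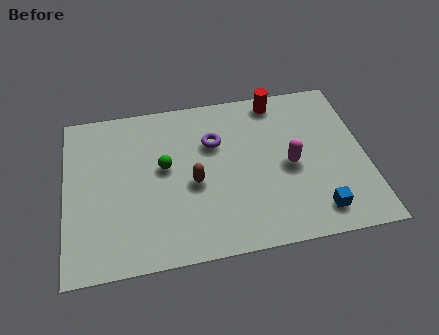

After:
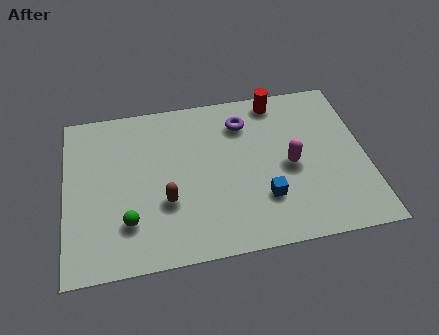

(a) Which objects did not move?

the red cylinder and the magenta capsule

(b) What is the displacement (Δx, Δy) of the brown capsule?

(-1.1, -0.7)

From the two frames, the brown capsule sits at roughly (5.0, 3.5) before and (3.9, 2.8) after.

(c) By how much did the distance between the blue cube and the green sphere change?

-1.3

Before: roughly 6.6 units apart; after: 5.3. That's 1.3 units closer together.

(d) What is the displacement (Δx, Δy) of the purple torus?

(1.2, 0.8)

The purple torus was at about (5.9, 5.4) and moved to about (7.1, 6.2).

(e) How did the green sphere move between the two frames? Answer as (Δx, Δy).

(-1.5, -2.4)

The green sphere was at about (3.9, 4.5) and moved to about (2.4, 2.1).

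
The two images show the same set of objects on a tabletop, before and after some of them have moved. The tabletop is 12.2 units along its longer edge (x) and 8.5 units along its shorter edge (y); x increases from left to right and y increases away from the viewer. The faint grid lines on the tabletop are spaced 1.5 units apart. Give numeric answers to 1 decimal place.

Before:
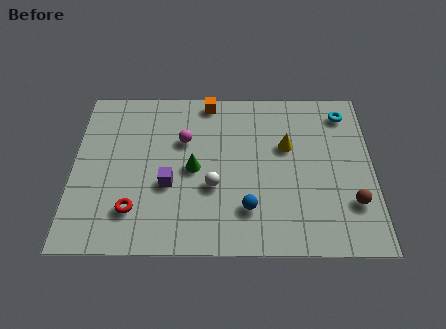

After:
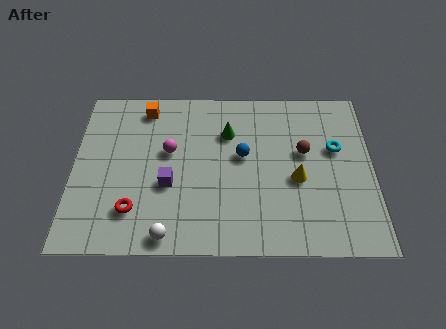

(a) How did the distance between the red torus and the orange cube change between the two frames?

-1.1

The distance was about 6.4 in the first image and 5.3 in the second, so they moved 1.1 units closer together.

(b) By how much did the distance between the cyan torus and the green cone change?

-2.4

They were about 6.9 units apart before and 4.5 after — 2.4 units closer together.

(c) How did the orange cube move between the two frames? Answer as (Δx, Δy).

(-2.6, -0.4)

The orange cube was at about (5.5, 7.7) and moved to about (2.9, 7.3).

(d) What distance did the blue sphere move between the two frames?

2.7

The blue sphere moved from about (7.1, 2.1) to (6.9, 4.8), a distance of √(0.2² + 2.7²) ≈ 2.7.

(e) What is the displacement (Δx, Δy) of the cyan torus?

(-0.4, -1.9)

The cyan torus started near (11.1, 7.1) and ended near (10.7, 5.2).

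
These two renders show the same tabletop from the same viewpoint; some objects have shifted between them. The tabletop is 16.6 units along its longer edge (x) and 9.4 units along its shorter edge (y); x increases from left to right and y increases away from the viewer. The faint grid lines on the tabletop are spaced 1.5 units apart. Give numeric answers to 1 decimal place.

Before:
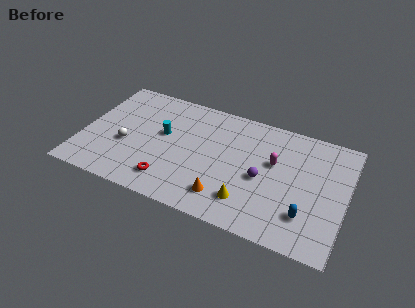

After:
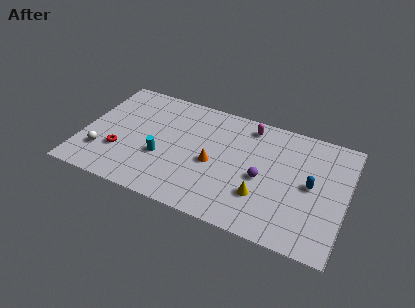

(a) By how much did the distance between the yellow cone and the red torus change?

+4.1

The distance was about 4.9 in the first image and 9.0 in the second, so they moved 4.1 units further apart.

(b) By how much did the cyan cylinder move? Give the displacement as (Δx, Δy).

(0.1, -1.9)

The cyan cylinder was at about (5.0, 5.4) and moved to about (5.1, 3.5).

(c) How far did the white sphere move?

1.8

The white sphere was near (2.8, 3.7) before and (1.4, 2.5) after, so it travelled √(1.4² + 1.2²) ≈ 1.8 units.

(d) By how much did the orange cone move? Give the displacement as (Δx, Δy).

(-1.0, 2.3)

The orange cone was at about (9.3, 1.9) and moved to about (8.3, 4.2).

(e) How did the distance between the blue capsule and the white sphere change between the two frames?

+1.6

Before: roughly 11.6 units apart; after: 13.2. That's 1.6 units further apart.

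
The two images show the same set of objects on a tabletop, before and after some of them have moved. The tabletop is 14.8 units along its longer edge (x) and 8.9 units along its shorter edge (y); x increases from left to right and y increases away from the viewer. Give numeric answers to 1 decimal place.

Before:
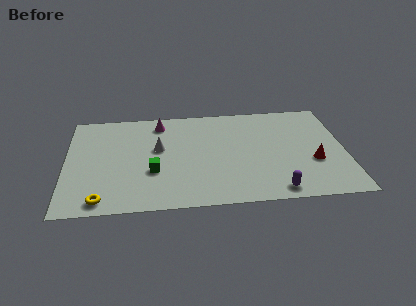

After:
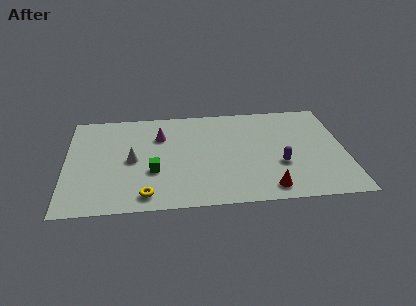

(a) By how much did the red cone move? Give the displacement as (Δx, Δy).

(-2.5, -2.1)

The red cone was at about (13.1, 3.3) and moved to about (10.6, 1.2).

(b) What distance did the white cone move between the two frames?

1.7

The white cone was near (4.9, 5.2) before and (3.5, 4.3) after, so it travelled √(1.4² + 0.9²) ≈ 1.7 units.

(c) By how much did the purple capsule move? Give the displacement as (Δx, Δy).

(0.3, 2.2)

From the two frames, the purple capsule sits at roughly (11.0, 1.0) before and (11.3, 3.2) after.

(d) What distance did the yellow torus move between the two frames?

2.3

The yellow torus was near (1.9, 1.0) before and (4.2, 1.2) after, so it travelled √(2.3² + 0.2²) ≈ 2.3 units.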